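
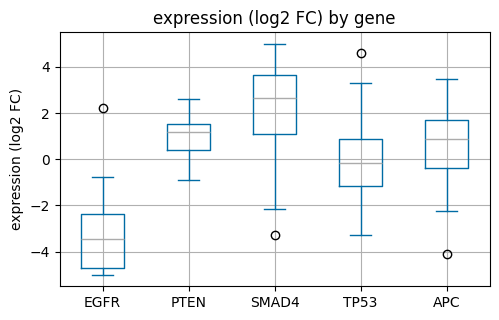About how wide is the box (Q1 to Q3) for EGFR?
Q3 ≈ -2.5, Q1 ≈ -4.5; IQR ≈ 2.0.

≈ 2.0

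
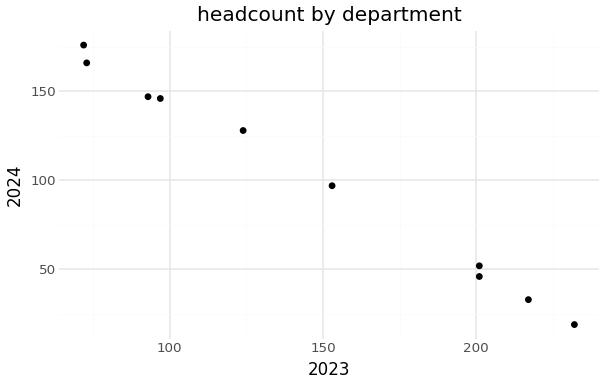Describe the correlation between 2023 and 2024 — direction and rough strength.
negative, strong

Points are negatively correlated; strong (|r| ≈ 1.0).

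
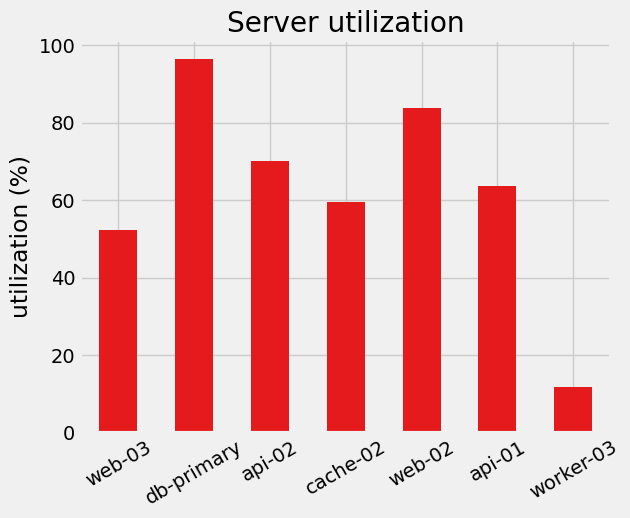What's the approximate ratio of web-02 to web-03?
≈ 1.6×

web-02 ≈ 80, web-03 ≈ 50; 80/50 ≈ 1.6.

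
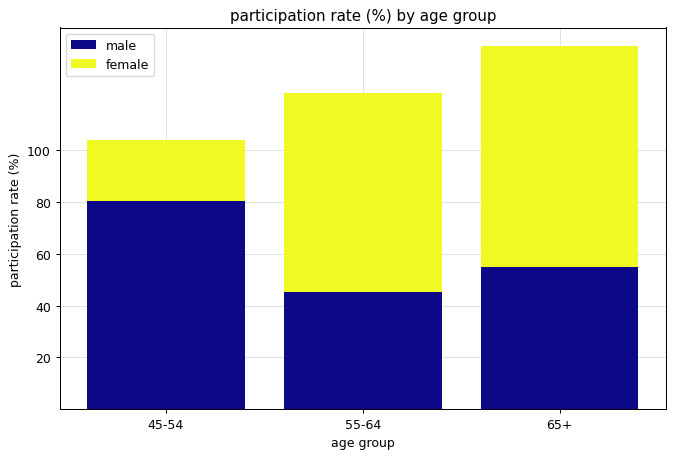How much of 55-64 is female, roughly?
female top ≈ 120, bottom ≈ 40; segment ≈ 80.

≈ 80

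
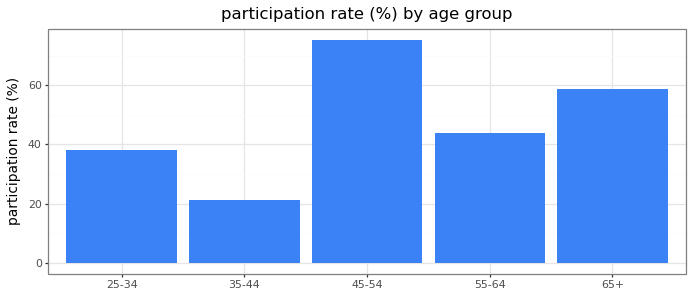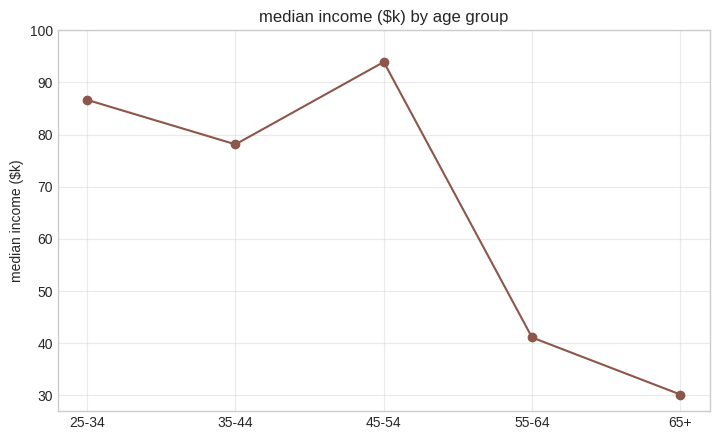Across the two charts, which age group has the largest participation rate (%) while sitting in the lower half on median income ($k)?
65+

Chart 2 median median income ($k) ≈ 80; below-median age groups: 55-64, 65+. Among those, 65+ has the highest participation rate (%) (≈ 60).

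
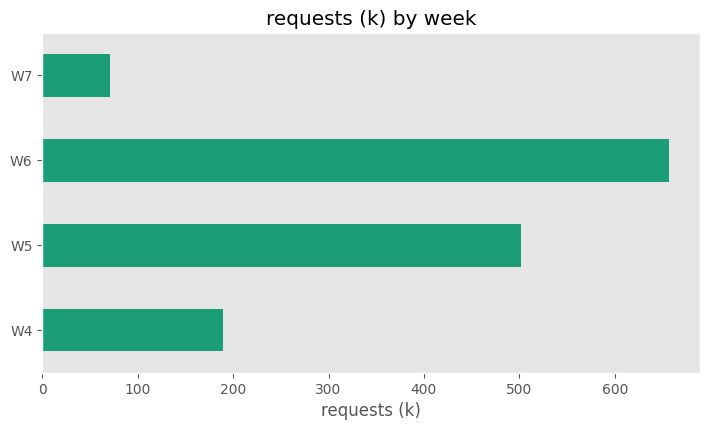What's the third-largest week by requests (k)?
W4

Top 4: W6 ≈ 700, W5 ≈ 500, W4 ≈ 200, W7 ≈ 100.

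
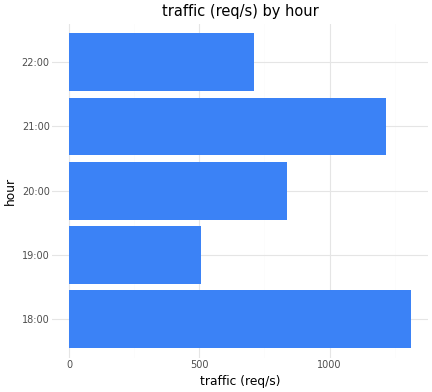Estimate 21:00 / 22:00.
≈ 1.5×

21:00 ≈ 1200, 22:00 ≈ 800; 1200/800 ≈ 1.5.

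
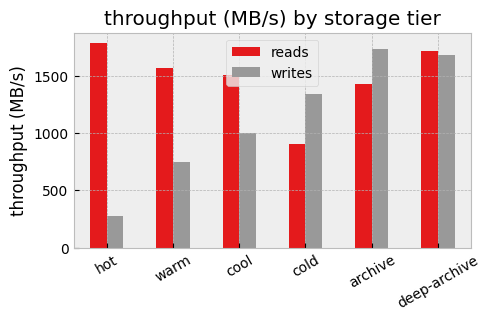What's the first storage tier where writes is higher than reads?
cold

cool: writes ≈ 1000 vs reads ≈ 1600 (not yet); cold: writes ≈ 1400 vs reads ≈ 1000 (first crossover).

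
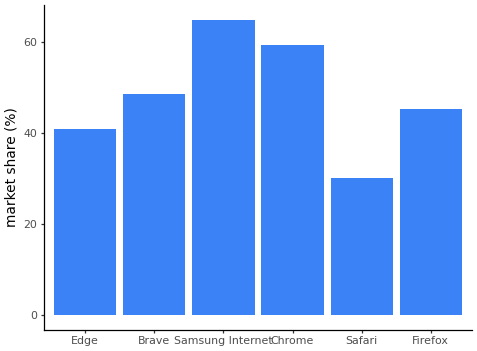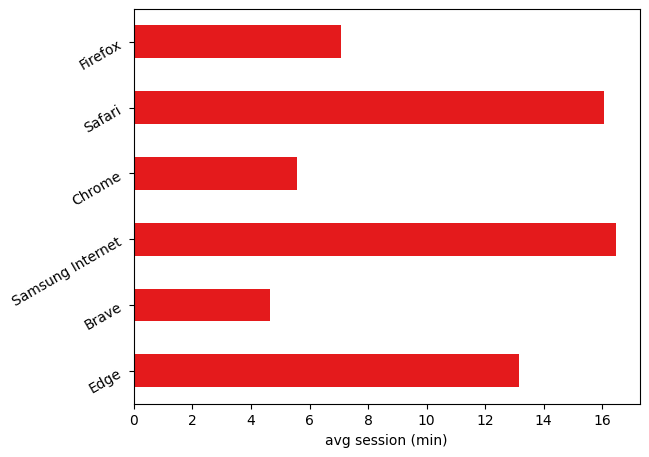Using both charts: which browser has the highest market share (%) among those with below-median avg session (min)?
Chrome

Chart 2 median avg session (min) ≈ 10; below-median browsers: Brave, Chrome, Firefox. Among those, Chrome has the highest market share (%) (≈ 60).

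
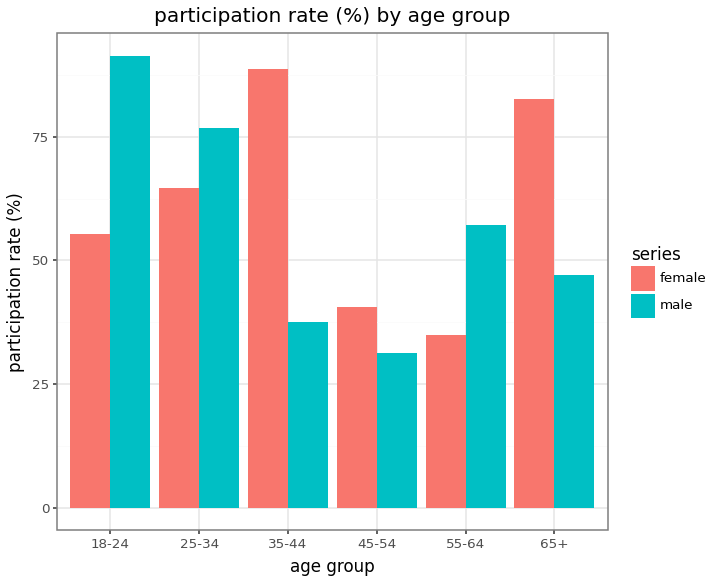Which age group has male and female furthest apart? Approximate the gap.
35-44, ≈ 50 %

35-44: male ≈ 40, female ≈ 90 → gap ≈ 50. Next-largest (18-24) is only ≈ 30.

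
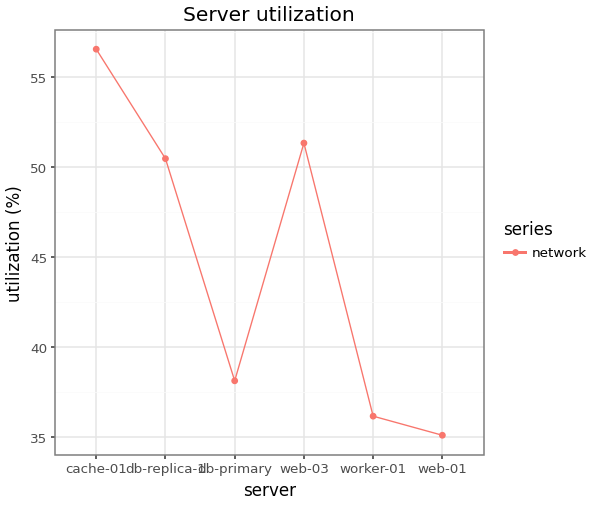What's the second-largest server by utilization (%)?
web-03

Top 3: cache-01 ≈ 56, web-03 ≈ 52, db-replica-1 ≈ 50.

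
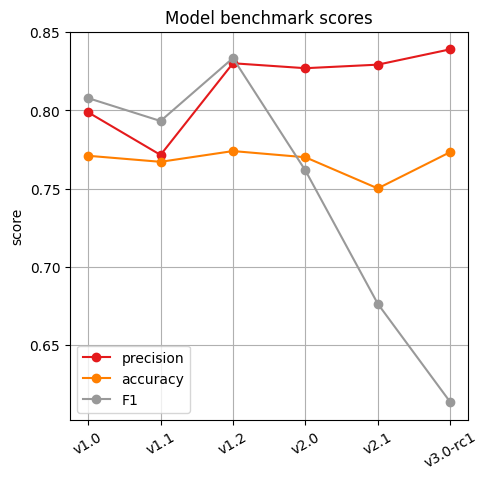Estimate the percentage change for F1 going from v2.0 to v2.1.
v2.0 ≈ 0.76, v2.1 ≈ 0.68; (0.68 − 0.76) / 0.76 ≈ -10.5%.

≈ -10.5%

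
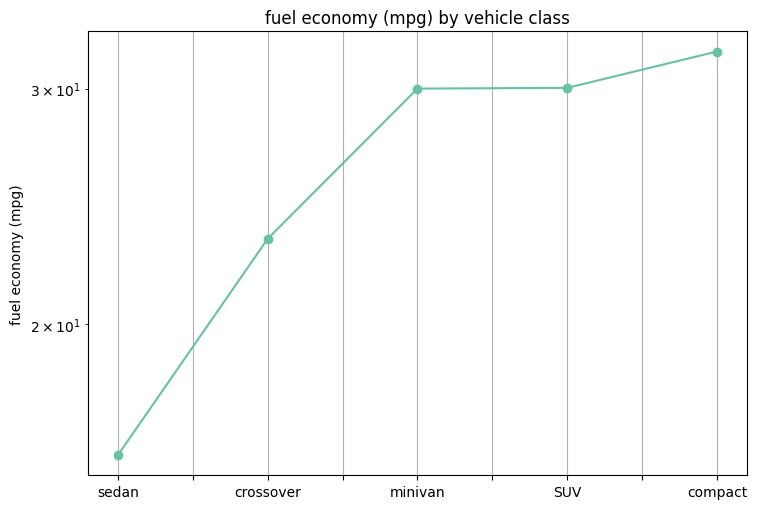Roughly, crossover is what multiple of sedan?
≈ 1.5×

crossover ≈ 24, sedan ≈ 16; 24/16 ≈ 1.5.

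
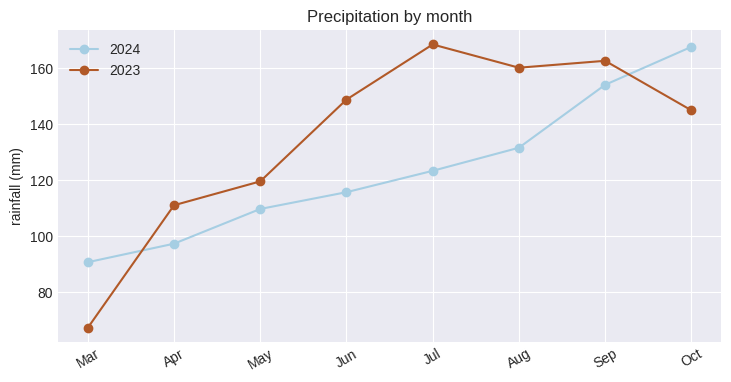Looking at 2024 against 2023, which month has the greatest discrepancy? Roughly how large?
Jul, ≈ 50 mm

Jul: 2024 ≈ 120, 2023 ≈ 170 → gap ≈ 50. Next-largest (Jun) is only ≈ 30.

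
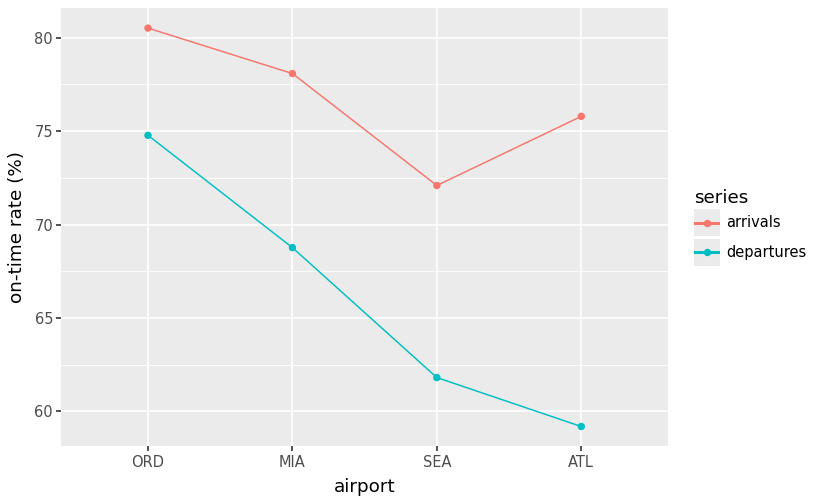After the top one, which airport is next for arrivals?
Top 3 for arrivals: ORD ≈ 80, MIA ≈ 78, ATL ≈ 76.

MIA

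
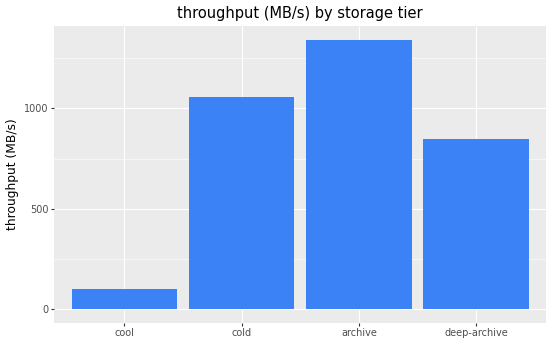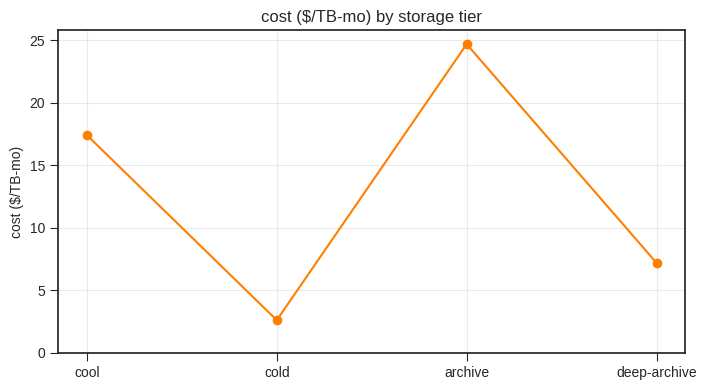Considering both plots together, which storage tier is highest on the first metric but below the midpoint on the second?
Chart 2 median cost ($/TB-mo) ≈ 10; below-median storage tiers: cold, deep-archive. Among those, cold has the highest throughput (MB/s) (≈ 1000).

cold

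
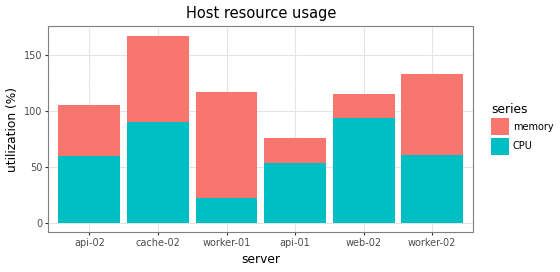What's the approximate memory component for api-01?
memory top ≈ 80, bottom ≈ 60; segment ≈ 20.

≈ 20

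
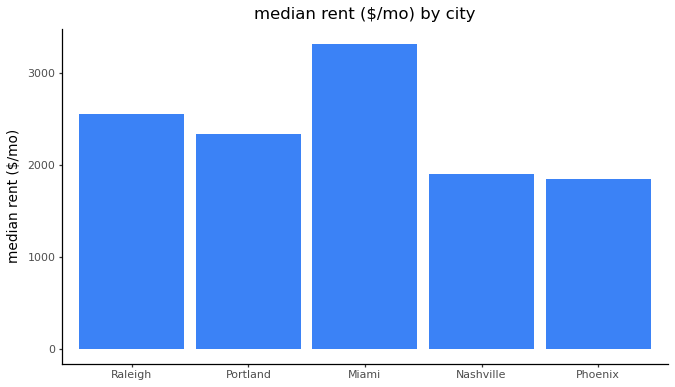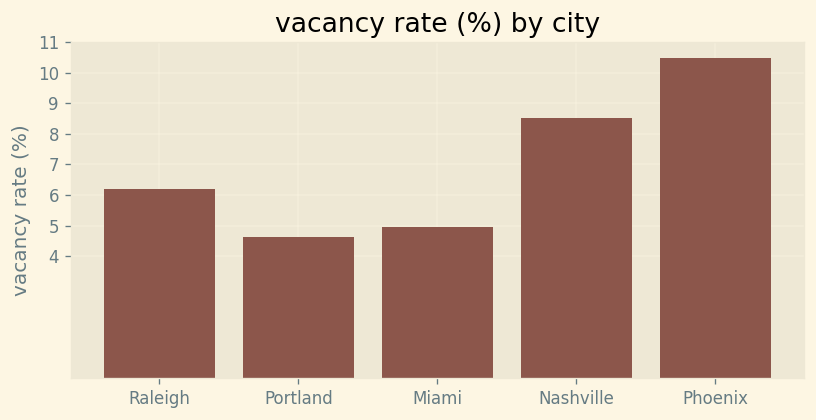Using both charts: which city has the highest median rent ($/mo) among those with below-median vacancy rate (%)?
Miami

Chart 2 median vacancy rate (%) ≈ 6; below-median cities: Portland, Miami. Among those, Miami has the highest median rent ($/mo) (≈ 3500).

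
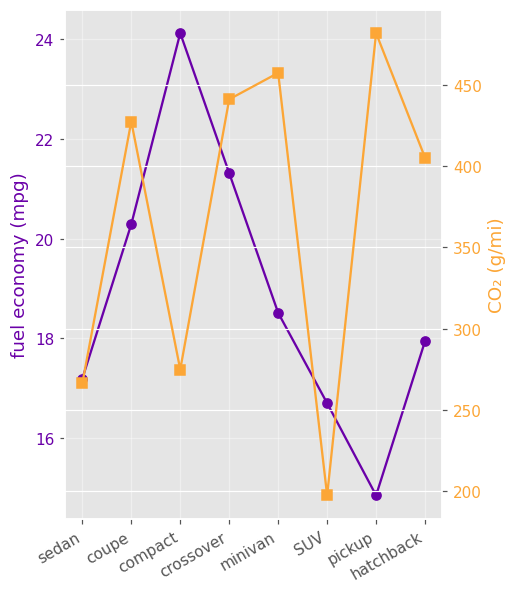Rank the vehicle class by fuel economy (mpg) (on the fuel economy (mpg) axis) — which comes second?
crossover

Top 3 (on the fuel economy (mpg) axis): compact ≈ 24, crossover ≈ 21, coupe ≈ 20.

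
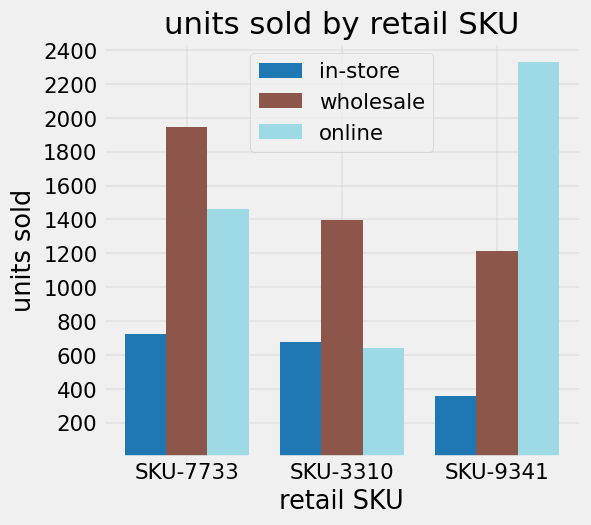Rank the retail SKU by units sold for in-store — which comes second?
Top 3 for in-store: SKU-7733 ≈ 800, SKU-3310 ≈ 600, SKU-9341 ≈ 400.

SKU-3310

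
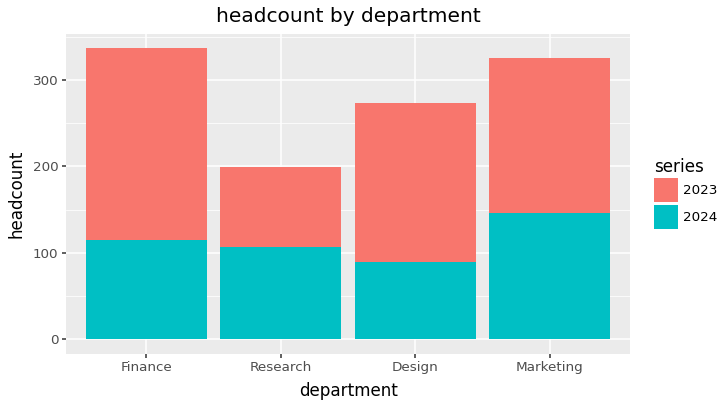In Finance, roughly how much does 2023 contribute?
≈ 250

2023 top ≈ 350, bottom ≈ 100; segment ≈ 250.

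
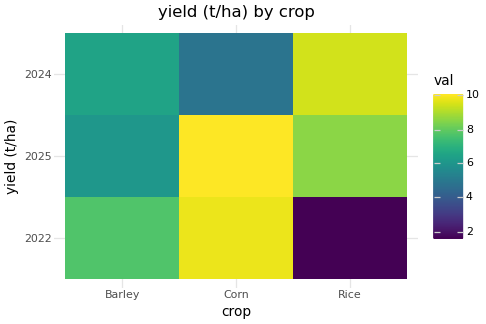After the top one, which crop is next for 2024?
Top 3 for 2024: Rice ≈ 9, Barley ≈ 6, Corn ≈ 5.

Barley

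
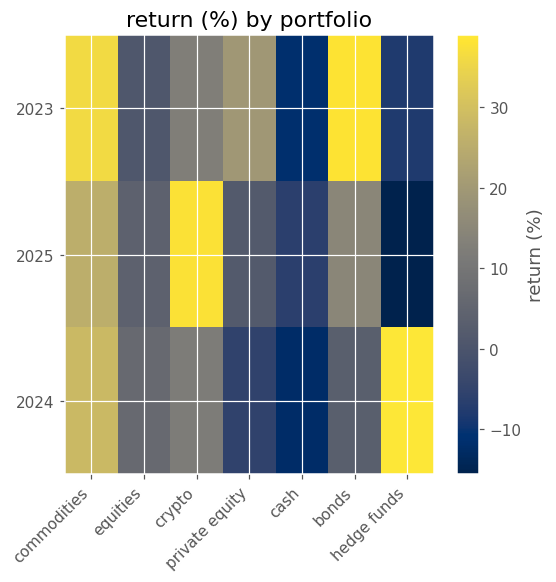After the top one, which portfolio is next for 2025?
commodities

Top 3 for 2025: crypto ≈ 40, commodities ≈ 25, bonds ≈ 15.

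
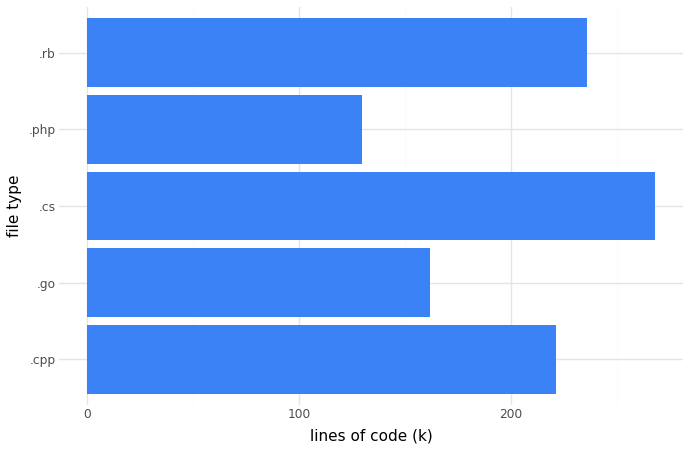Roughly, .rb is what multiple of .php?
.rb ≈ 225, .php ≈ 125; 225/125 ≈ 1.8.

≈ 1.8×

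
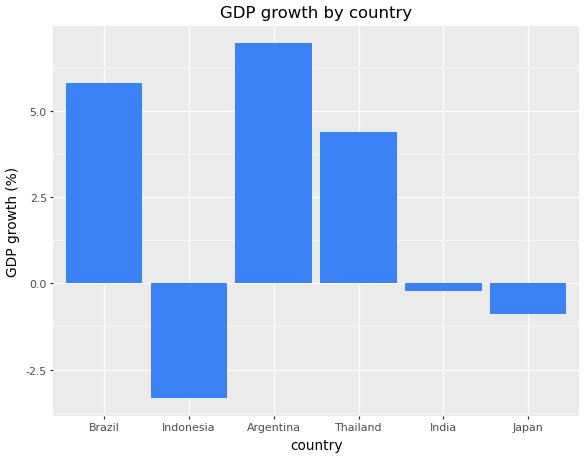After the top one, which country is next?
Brazil

Top 3: Argentina ≈ 7, Brazil ≈ 6, Thailand ≈ 4.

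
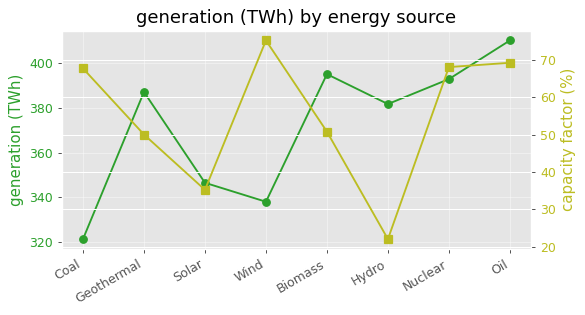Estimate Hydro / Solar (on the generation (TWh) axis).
Hydro ≈ 380, Solar ≈ 350; 380/350 ≈ 1.09.

≈ 1.09×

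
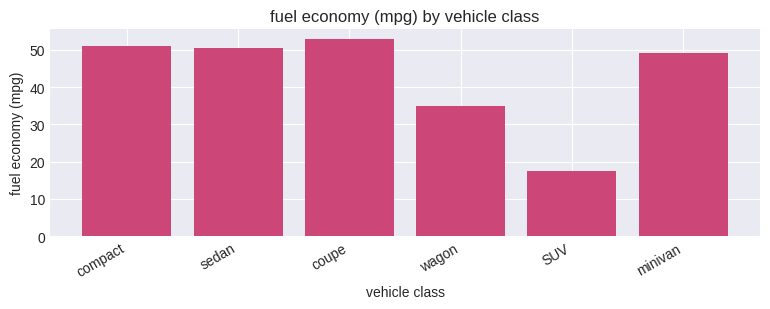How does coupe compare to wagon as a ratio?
≈ 1.57×

coupe ≈ 55, wagon ≈ 35; 55/35 ≈ 1.57.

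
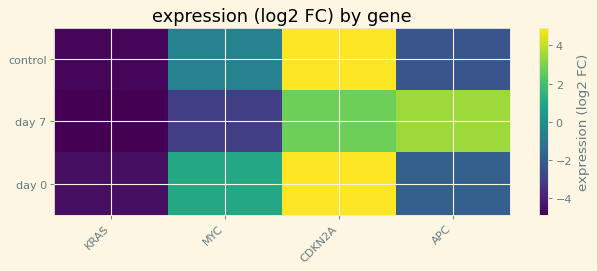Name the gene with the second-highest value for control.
MYC

Top 3 for control: CDKN2A ≈ 5, MYC ≈ -1, APC ≈ -2.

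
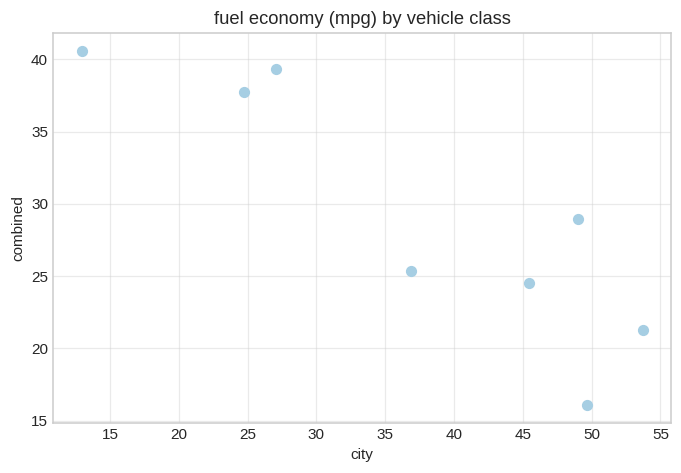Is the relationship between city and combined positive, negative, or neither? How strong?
negative, strong

Points are negatively correlated; strong (|r| ≈ 0.9).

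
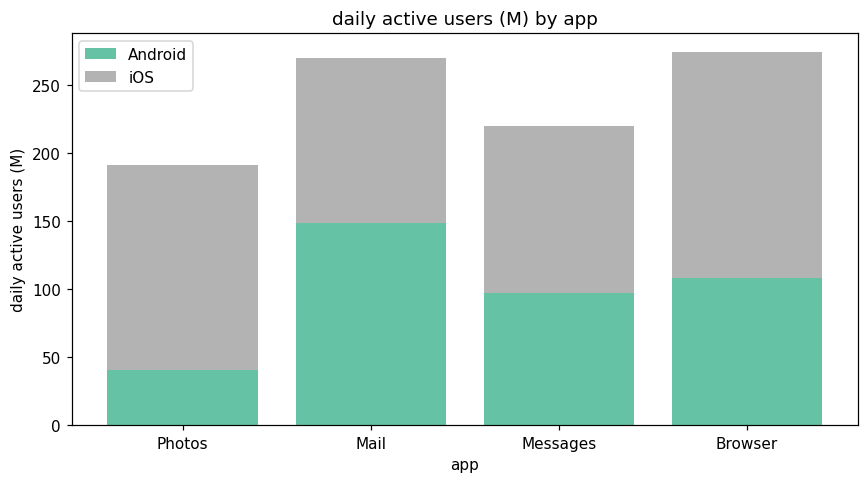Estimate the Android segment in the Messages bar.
Android top ≈ 100, bottom ≈ 0; segment ≈ 100.

≈ 100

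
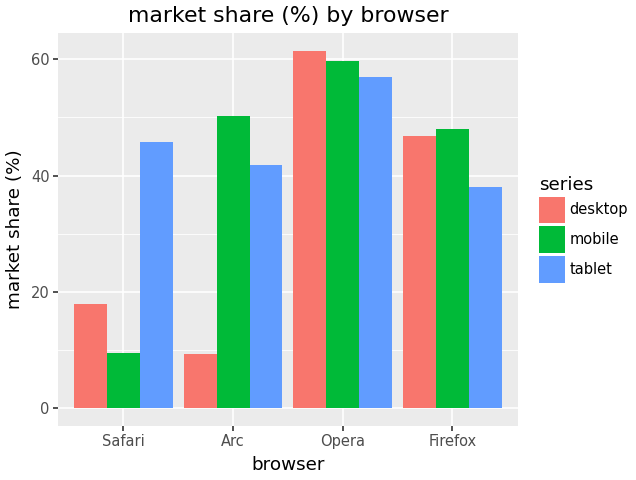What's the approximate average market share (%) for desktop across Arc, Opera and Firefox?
(10 + 60 + 50) / 3 ≈ 40.

≈ 40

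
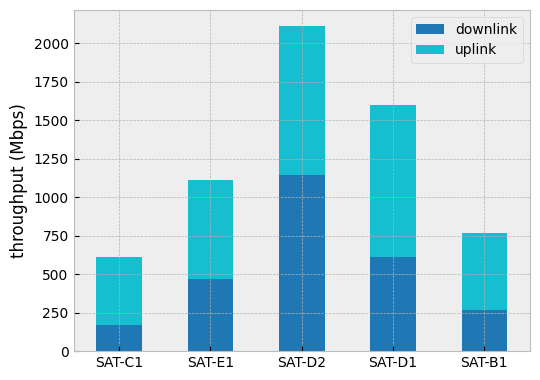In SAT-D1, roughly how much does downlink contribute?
downlink top ≈ 600, bottom ≈ 0; segment ≈ 600.

≈ 600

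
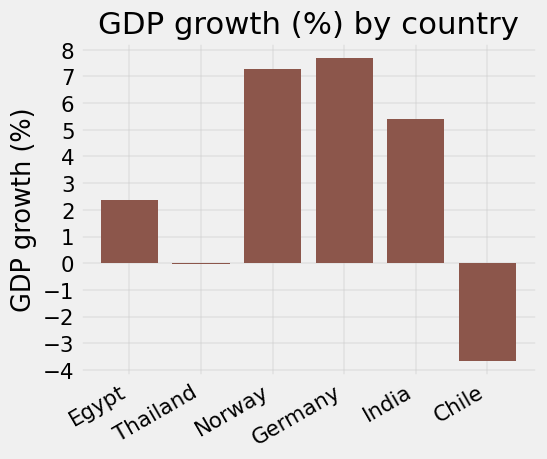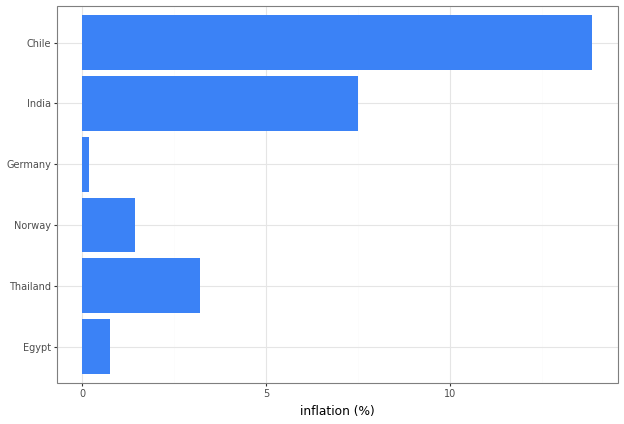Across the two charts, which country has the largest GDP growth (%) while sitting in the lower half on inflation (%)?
Germany

Chart 2 median inflation (%) ≈ 2; below-median countries: Egypt, Norway, Germany. Among those, Germany has the highest GDP growth (%) (≈ 8).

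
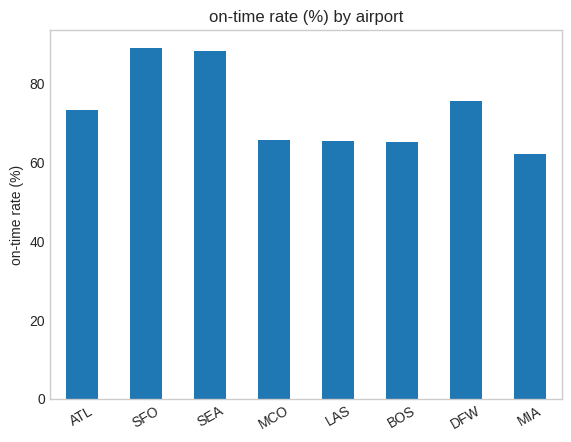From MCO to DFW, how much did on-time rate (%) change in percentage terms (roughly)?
≈ +14.3%

MCO ≈ 70, DFW ≈ 80; (80 − 70) / 70 ≈ +14.3%.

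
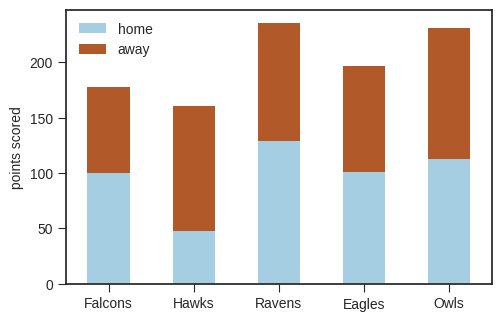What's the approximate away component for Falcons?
away top ≈ 180, bottom ≈ 100; segment ≈ 80.

≈ 80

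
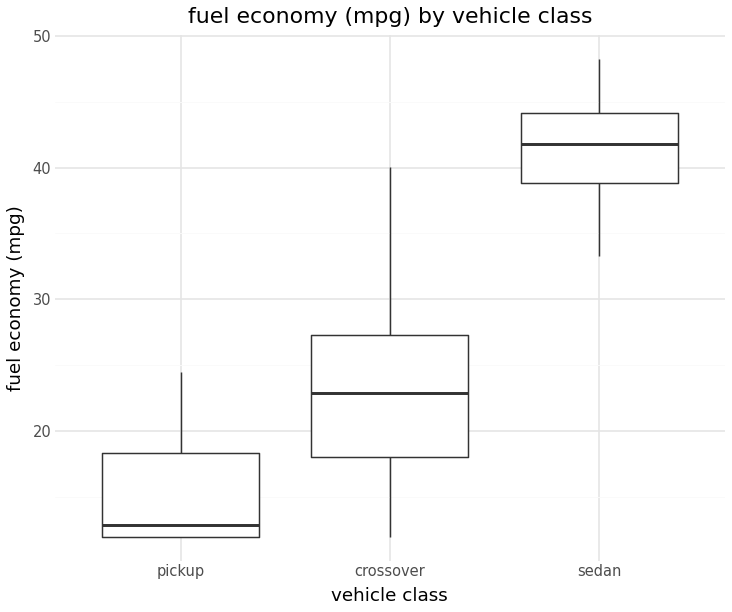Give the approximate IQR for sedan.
Q3 ≈ 45, Q1 ≈ 40; IQR ≈ 5.

≈ 5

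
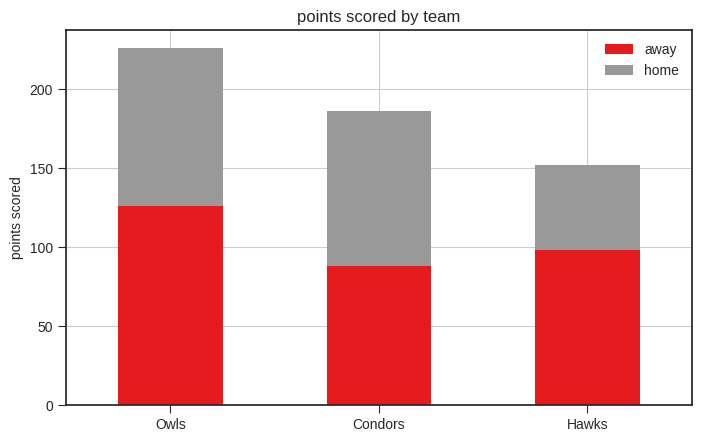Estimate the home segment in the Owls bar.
≈ 100

home top ≈ 220, bottom ≈ 120; segment ≈ 100.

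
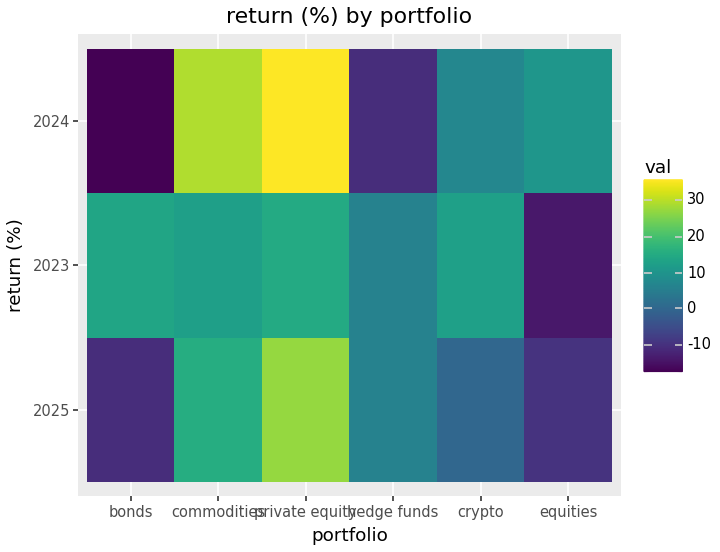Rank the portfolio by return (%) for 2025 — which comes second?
Top 3 for 2025: private equity ≈ 25, commodities ≈ 15, hedge funds ≈ 5.

commodities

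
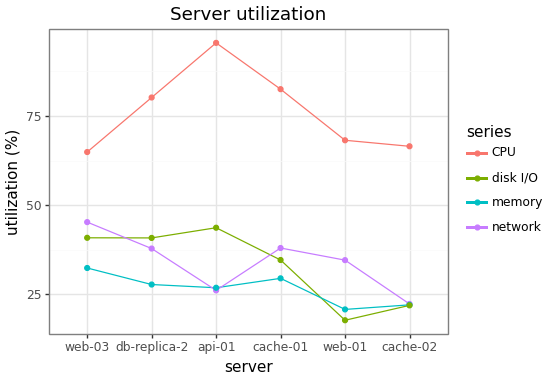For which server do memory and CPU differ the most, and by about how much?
api-01: memory ≈ 30, CPU ≈ 100 → gap ≈ 70. Next-largest (cache-01) is only ≈ 50.

api-01, ≈ 70 %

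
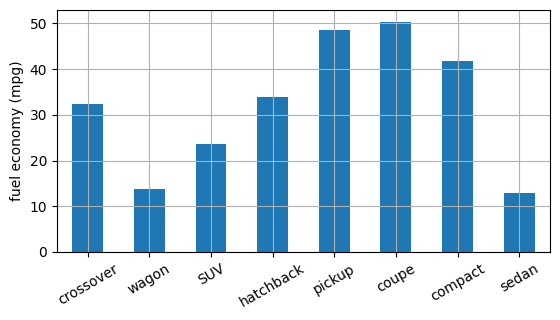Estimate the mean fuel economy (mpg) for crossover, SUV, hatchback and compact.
(30 + 25 + 35 + 40) / 4 ≈ 32.

≈ 32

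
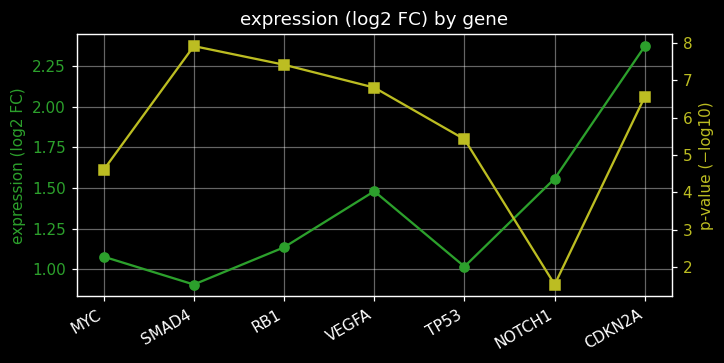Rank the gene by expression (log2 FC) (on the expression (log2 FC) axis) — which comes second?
Top 3 (on the expression (log2 FC) axis): CDKN2A ≈ 2.4, NOTCH1 ≈ 1.6, VEGFA ≈ 1.4.

NOTCH1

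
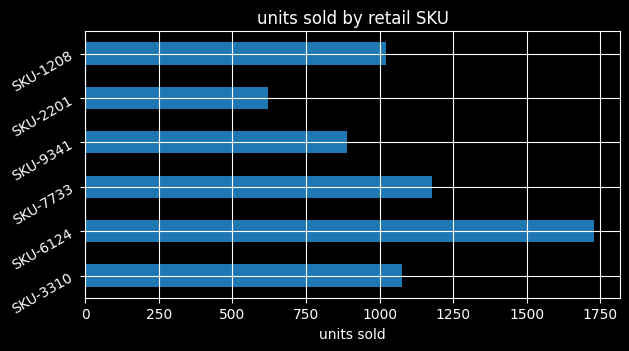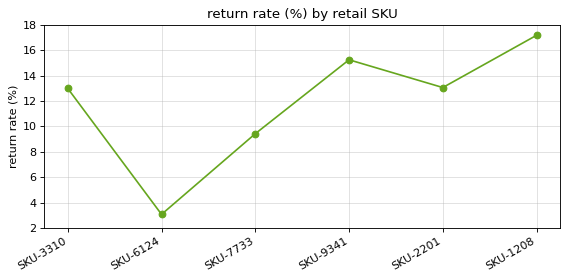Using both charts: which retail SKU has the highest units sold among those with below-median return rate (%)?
SKU-6124

Chart 2 median return rate (%) ≈ 14; below-median retail SKUs: SKU-3310, SKU-6124, SKU-7733. Among those, SKU-6124 has the highest units sold (≈ 1800).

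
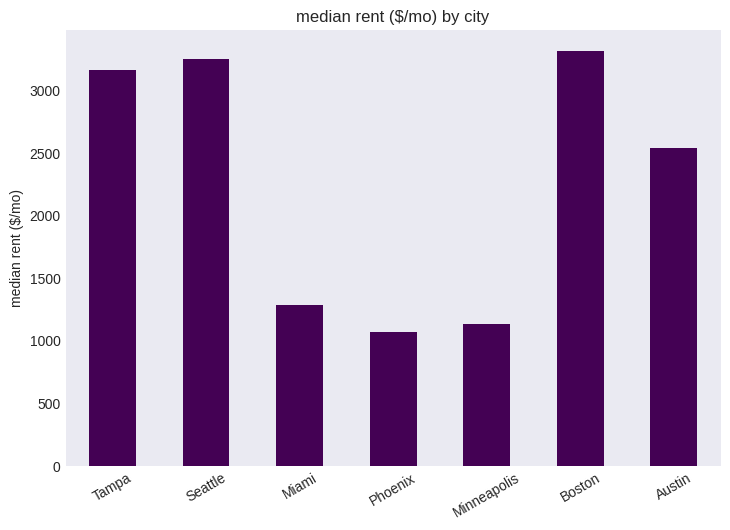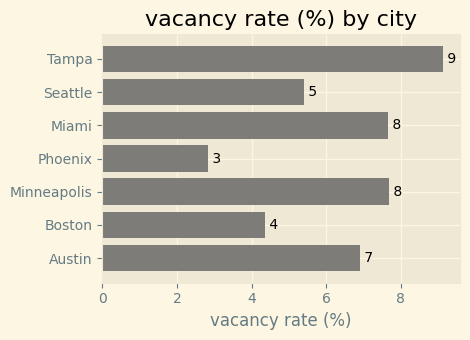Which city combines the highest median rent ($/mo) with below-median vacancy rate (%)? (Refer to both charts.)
Boston

Chart 2 median vacancy rate (%) ≈ 7; below-median cities: Seattle, Phoenix, Boston. Among those, Boston has the highest median rent ($/mo) (≈ 3500).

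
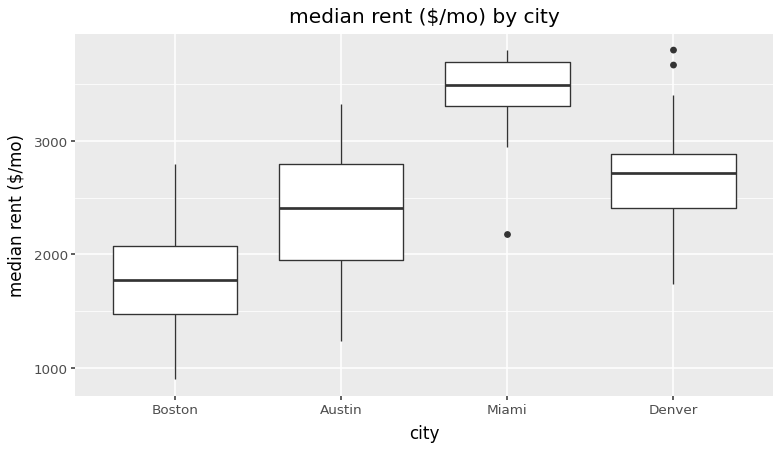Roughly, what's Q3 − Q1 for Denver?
Q3 ≈ 2800, Q1 ≈ 2400; IQR ≈ 400.

≈ 400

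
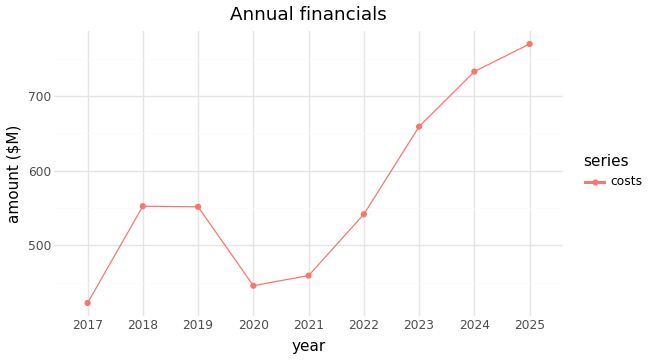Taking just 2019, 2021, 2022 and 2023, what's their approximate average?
(550 + 450 + 550 + 650) / 4 ≈ 550.

≈ 550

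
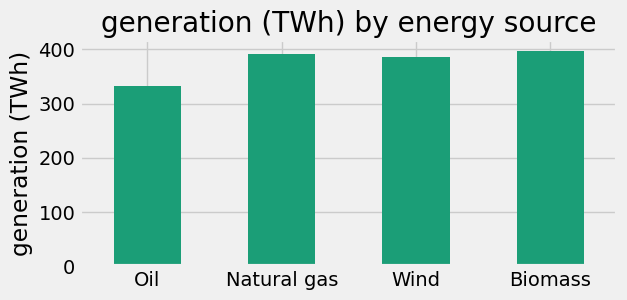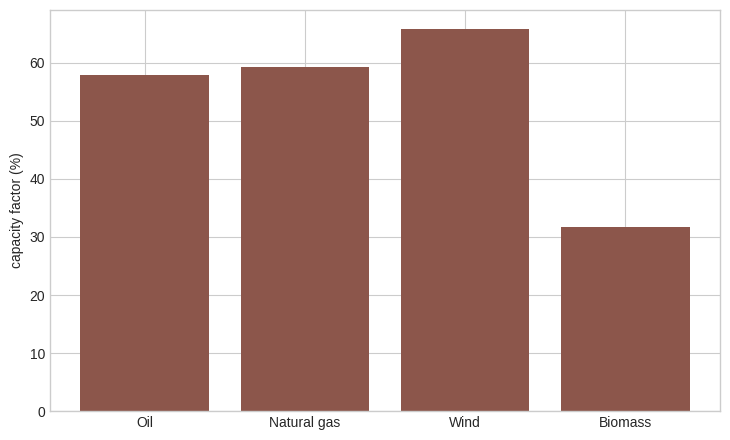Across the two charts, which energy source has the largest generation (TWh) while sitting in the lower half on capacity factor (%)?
Biomass

Chart 2 median capacity factor (%) ≈ 60; below-median energy sources: Oil, Biomass. Among those, Biomass has the highest generation (TWh) (≈ 400).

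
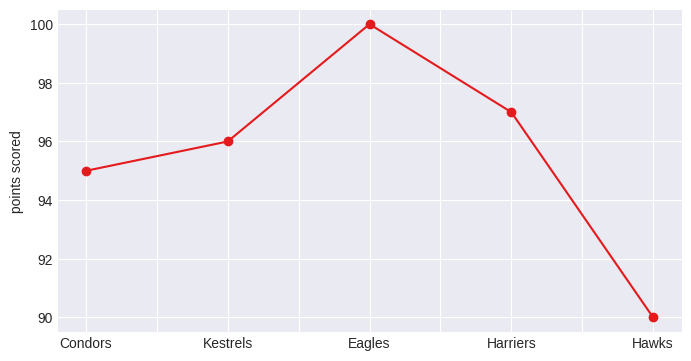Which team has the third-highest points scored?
Top 4: Eagles ≈ 100, Harriers ≈ 97, Kestrels ≈ 96, Condors ≈ 95.

Kestrels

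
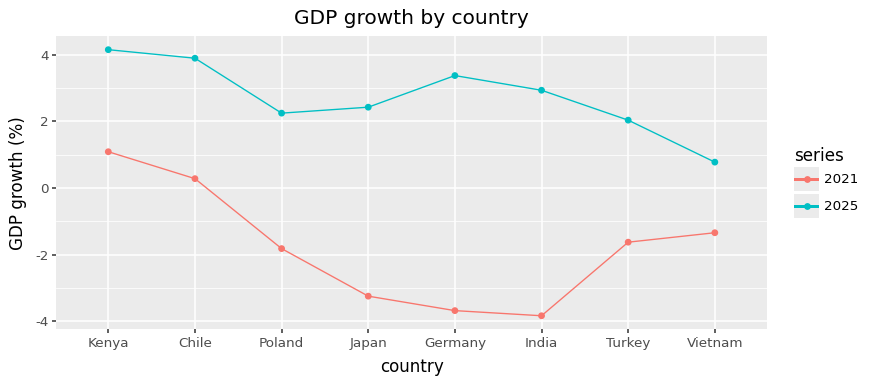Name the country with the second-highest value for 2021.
Top 3 for 2021: Kenya ≈ 1, Chile ≈ 0, Vietnam ≈ -1.

Chile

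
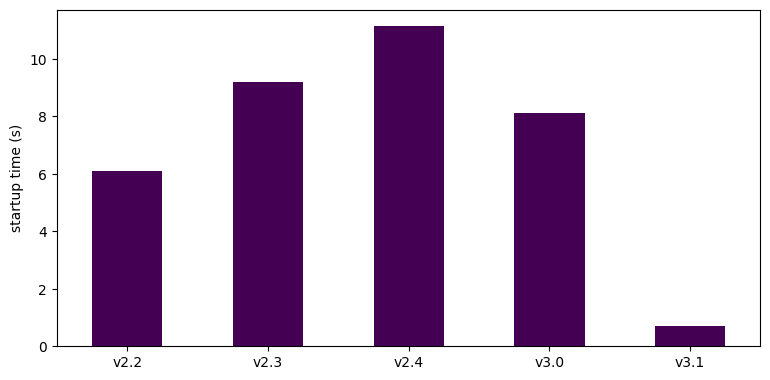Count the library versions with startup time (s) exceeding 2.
Above 2: v2.2, v2.3, v2.4, v3.0.

4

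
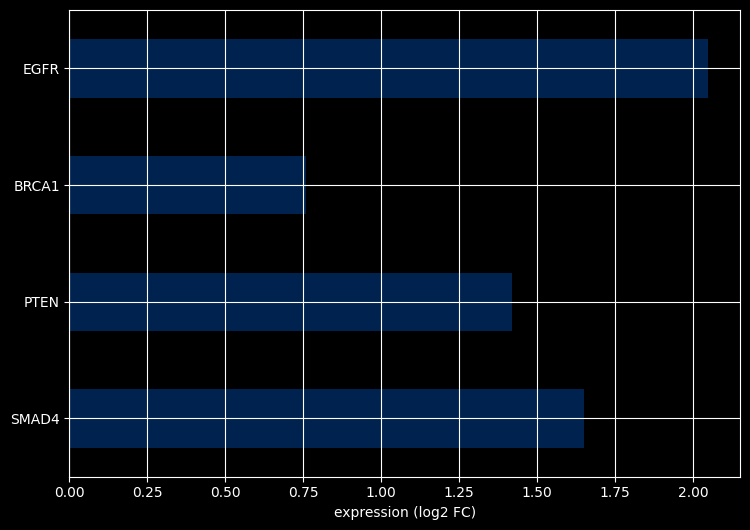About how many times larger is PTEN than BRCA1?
PTEN ≈ 1.4, BRCA1 ≈ 0.8; 1.4/0.8 ≈ 1.75.

≈ 1.75×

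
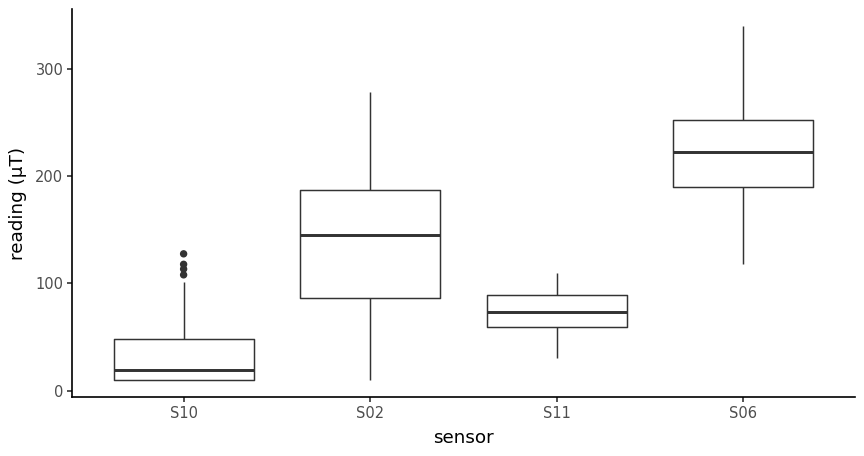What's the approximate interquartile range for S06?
Q3 ≈ 260, Q1 ≈ 200; IQR ≈ 60.

≈ 60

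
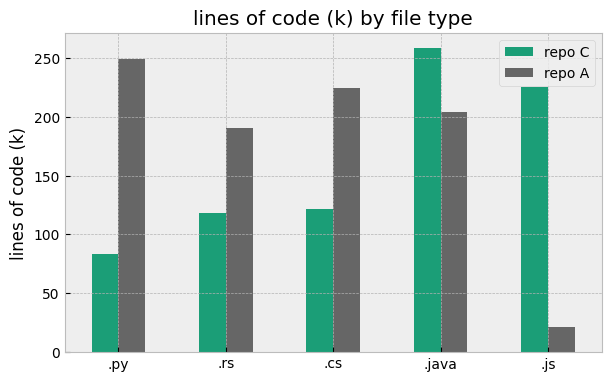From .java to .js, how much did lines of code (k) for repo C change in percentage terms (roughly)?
.java ≈ 250, .js ≈ 225; (225 − 250) / 250 ≈ -10%.

≈ -10%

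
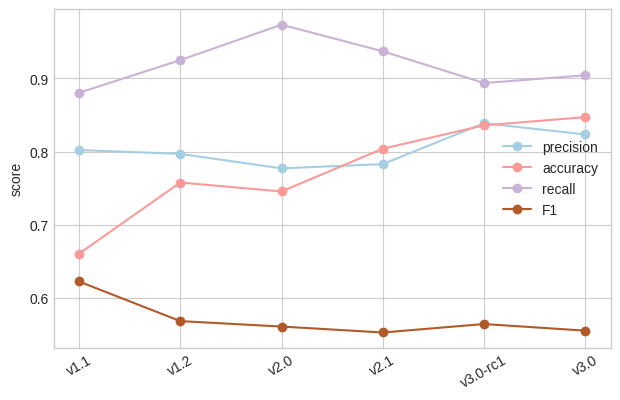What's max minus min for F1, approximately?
Max v1.1 ≈ 0.60, min v2.1 ≈ 0.55; range ≈ 0.05.

≈ 0.05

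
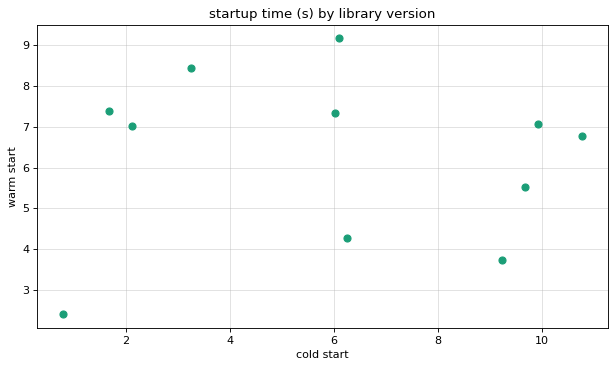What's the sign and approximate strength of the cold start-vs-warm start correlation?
no clear correlation

Points are roughly uncorrelated; weak (|r| ≈ 0.0).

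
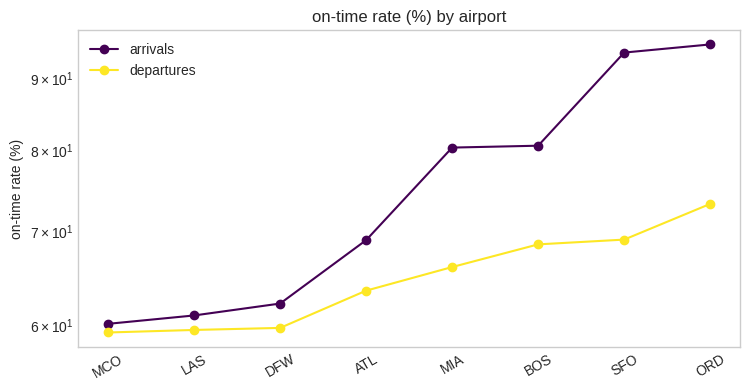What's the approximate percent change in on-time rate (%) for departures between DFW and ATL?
DFW ≈ 60, ATL ≈ 65; (65 − 60) / 60 ≈ +8.3%.

≈ +8.3%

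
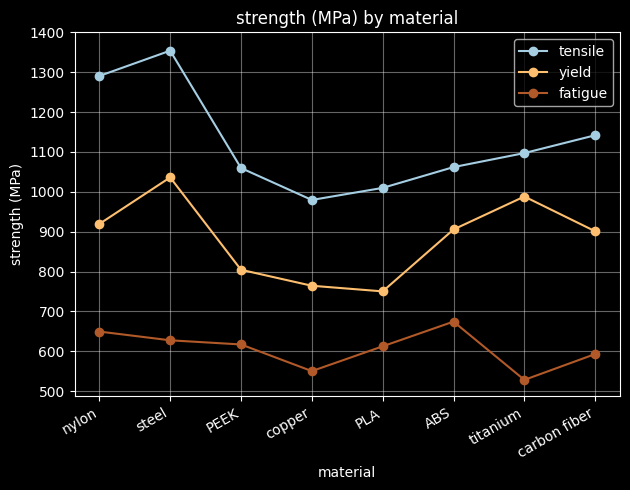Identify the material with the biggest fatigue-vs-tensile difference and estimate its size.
steel: fatigue ≈ 600, tensile ≈ 1400 → gap ≈ 800. Next-largest (nylon) is only ≈ 700.

steel, ≈ 800 MPa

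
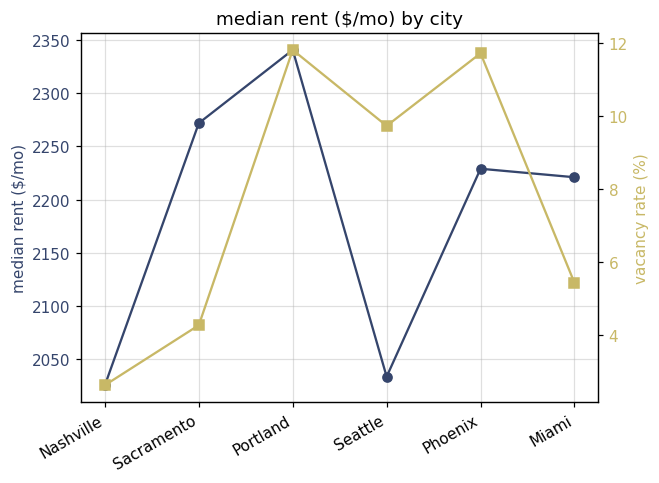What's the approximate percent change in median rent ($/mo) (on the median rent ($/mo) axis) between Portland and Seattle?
≈ -12.8%

Portland ≈ 2350, Seattle ≈ 2050; (2050 − 2350) / 2350 ≈ -12.8%.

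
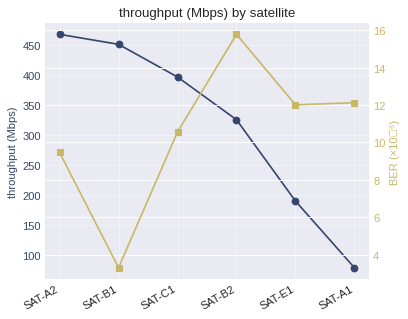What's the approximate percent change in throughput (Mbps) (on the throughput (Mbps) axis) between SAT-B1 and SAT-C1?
SAT-B1 ≈ 450, SAT-C1 ≈ 400; (400 − 450) / 450 ≈ -11.1%.

≈ -11.1%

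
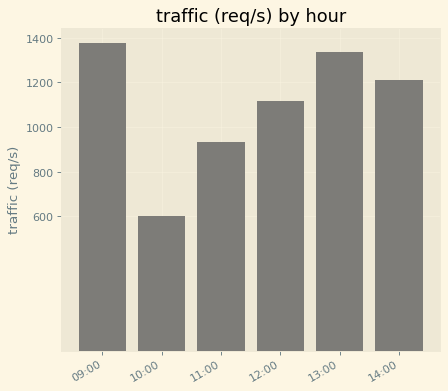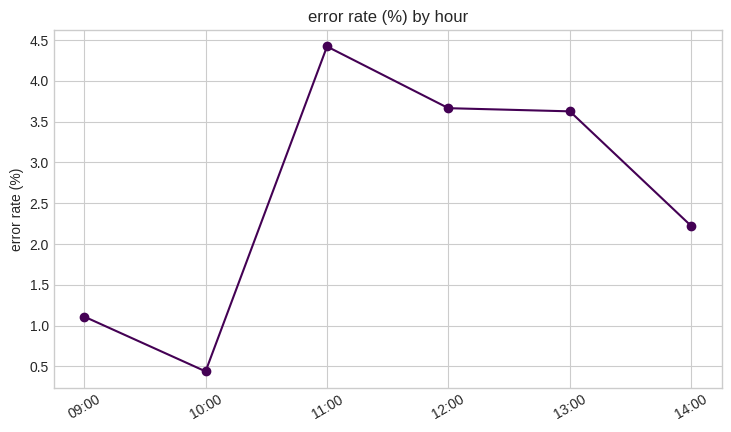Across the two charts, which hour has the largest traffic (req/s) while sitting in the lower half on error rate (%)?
Chart 2 median error rate (%) ≈ 3; below-median hours: 09:00, 10:00, 14:00. Among those, 09:00 has the highest traffic (req/s) (≈ 1400).

09:00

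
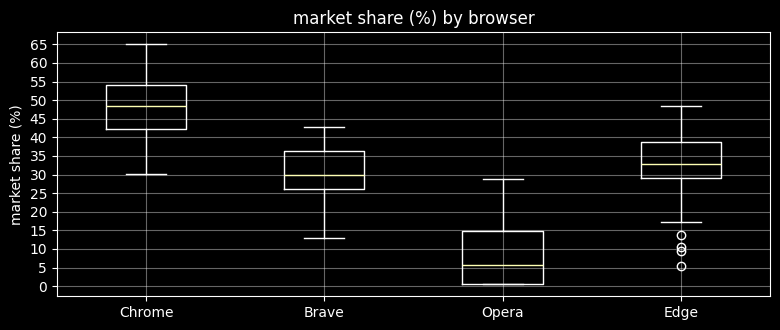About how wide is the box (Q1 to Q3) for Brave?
Q3 ≈ 35, Q1 ≈ 25; IQR ≈ 10.

≈ 10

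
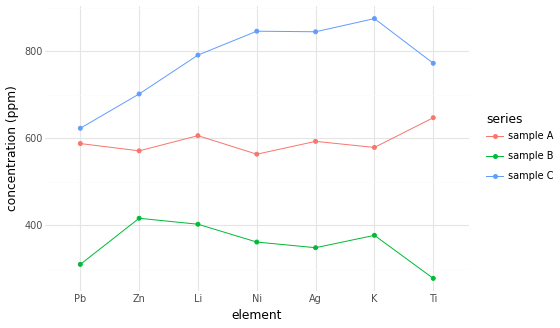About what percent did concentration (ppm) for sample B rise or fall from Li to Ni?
Li ≈ 400, Ni ≈ 350; (350 − 400) / 400 ≈ -12.5%.

≈ -12.5%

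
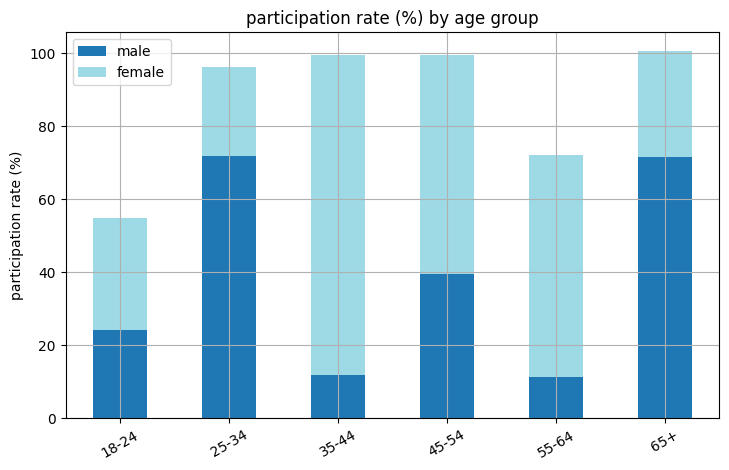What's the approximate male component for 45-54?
≈ 40

male top ≈ 40, bottom ≈ 0; segment ≈ 40.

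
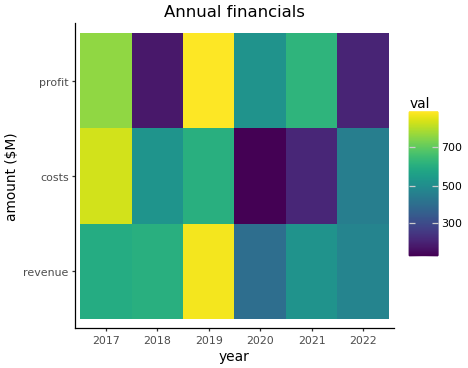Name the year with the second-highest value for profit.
2017

Top 3 for profit: 2019 ≈ 900, 2017 ≈ 800, 2021 ≈ 600.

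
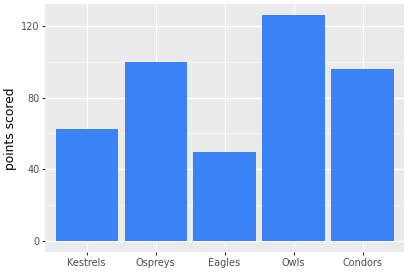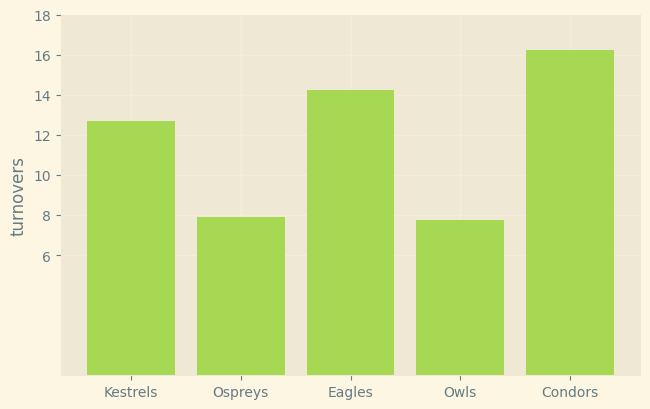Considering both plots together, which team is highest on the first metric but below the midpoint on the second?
Chart 2 median turnovers ≈ 12; below-median teams: Ospreys, Owls. Among those, Owls has the highest points scored (≈ 120).

Owls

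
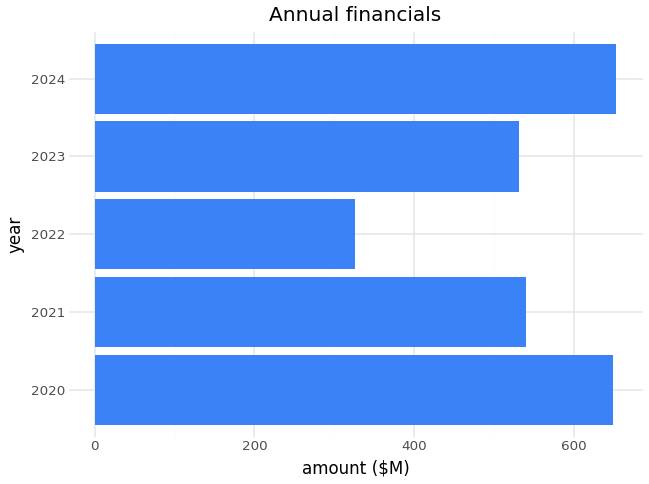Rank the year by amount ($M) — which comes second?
2020

Top 3: 2024 ≈ 700, 2020 ≈ 600, 2021 ≈ 500.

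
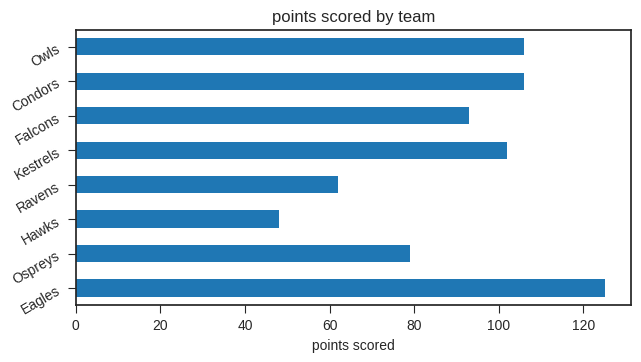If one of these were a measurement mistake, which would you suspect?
Hawks

Hawks ≈ 40; the rest sit between ≈ 60 and ≈ 120.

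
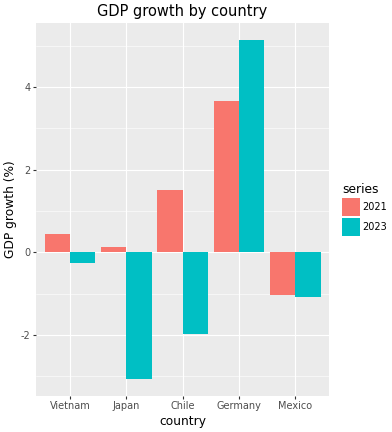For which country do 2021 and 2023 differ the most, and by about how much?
Chile, ≈ 4 %

Chile: 2021 ≈ 2, 2023 ≈ -2 → gap ≈ 4. Next-largest (Japan) is only ≈ 3.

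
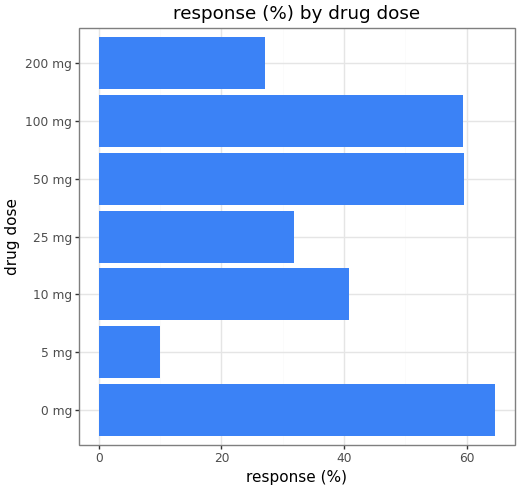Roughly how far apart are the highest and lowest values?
Max 0 mg ≈ 60, min 5 mg ≈ 10; range ≈ 50.

≈ 50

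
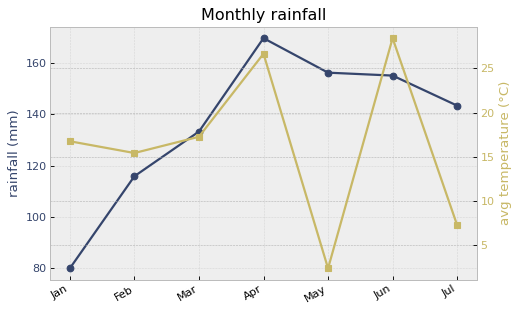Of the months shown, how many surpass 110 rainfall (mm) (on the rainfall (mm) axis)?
6

Above 110: Feb, Mar, Apr, May, Jun, Jul.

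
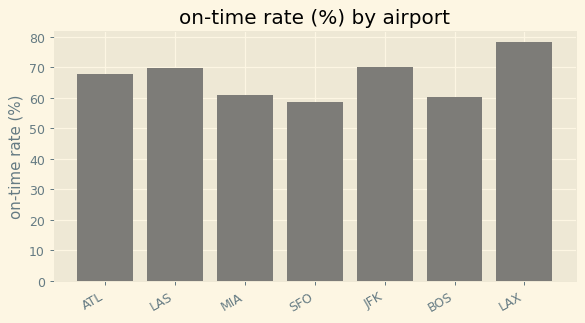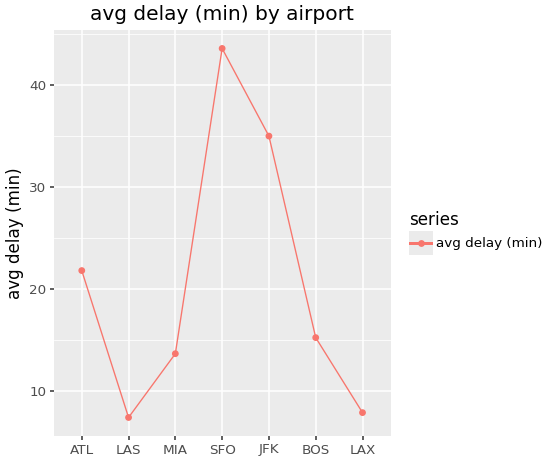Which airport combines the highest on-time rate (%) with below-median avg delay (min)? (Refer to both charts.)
LAX

Chart 2 median avg delay (min) ≈ 15; below-median airports: LAS, MIA, LAX. Among those, LAX has the highest on-time rate (%) (≈ 80).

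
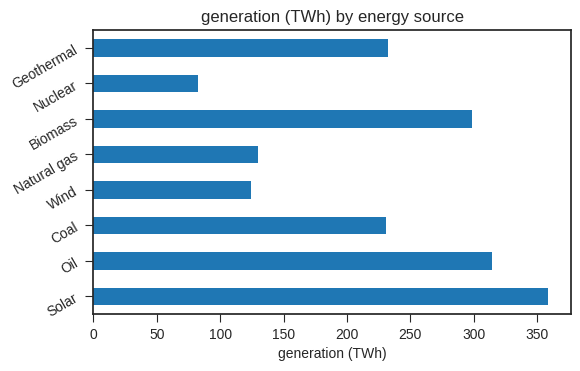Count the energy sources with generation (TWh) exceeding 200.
Above 200: Solar, Oil, Coal, Biomass, Geothermal.

5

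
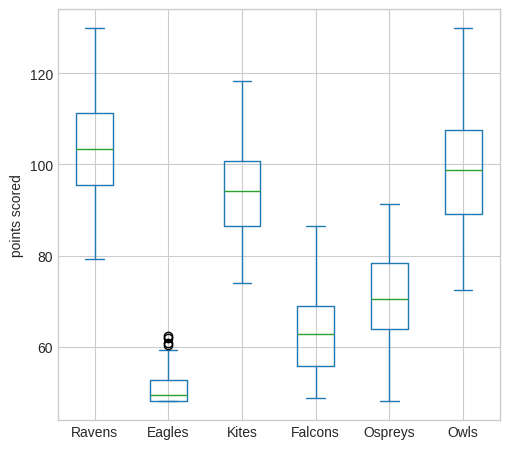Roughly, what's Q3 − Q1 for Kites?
Q3 ≈ 100, Q1 ≈ 85; IQR ≈ 15.

≈ 15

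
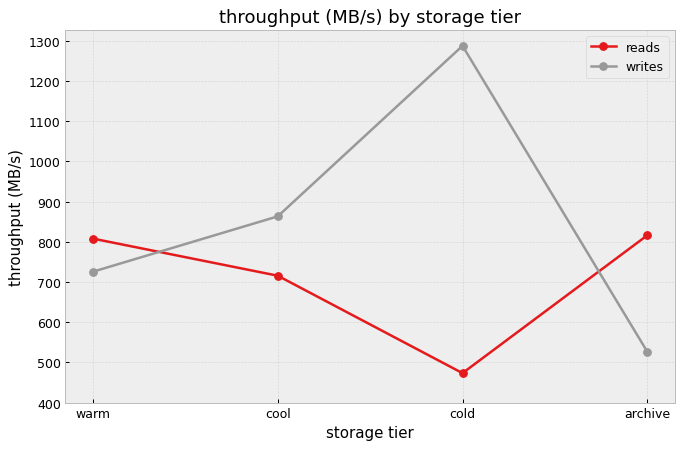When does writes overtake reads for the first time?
cool

warm: writes ≈ 700 vs reads ≈ 800 (not yet); cool: writes ≈ 900 vs reads ≈ 700 (first crossover).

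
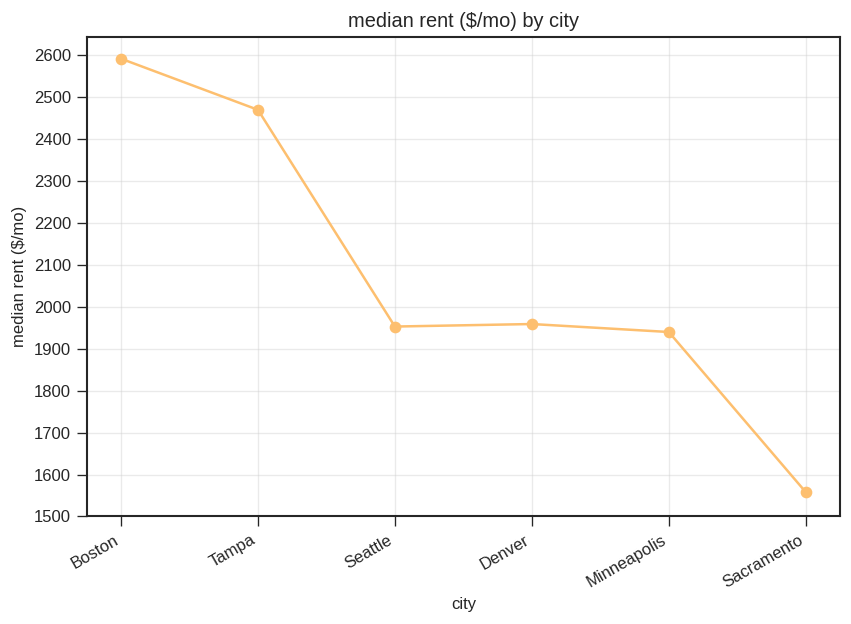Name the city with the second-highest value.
Tampa

Top 3: Boston ≈ 2600, Tampa ≈ 2500, Denver ≈ 2000.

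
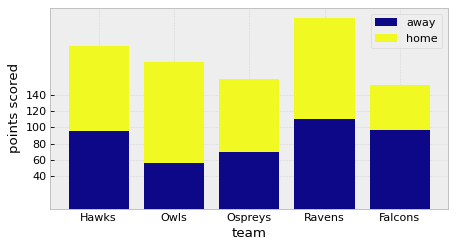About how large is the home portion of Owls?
home top ≈ 180, bottom ≈ 60; segment ≈ 120.

≈ 120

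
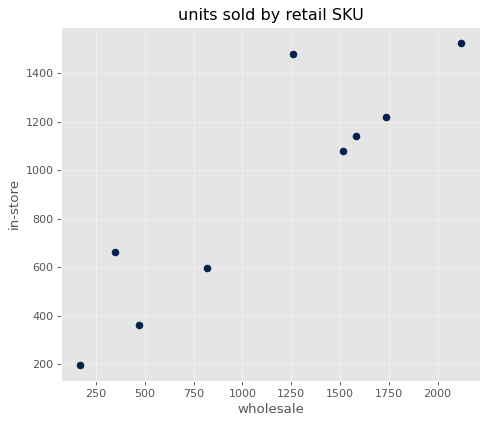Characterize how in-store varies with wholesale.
positive, strong

Points are positively correlated; strong (|r| ≈ 0.9).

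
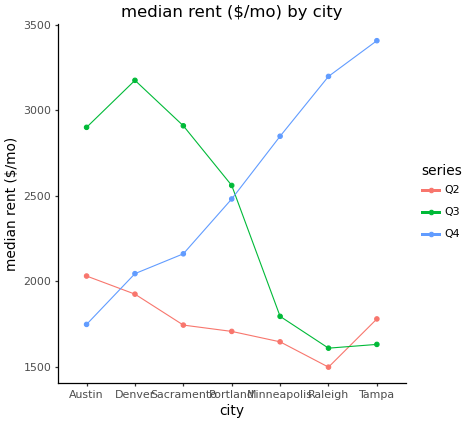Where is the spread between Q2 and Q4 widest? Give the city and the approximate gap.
Raleigh, ≈ 1800 $/mo

Raleigh: Q2 ≈ 1400, Q4 ≈ 3200 → gap ≈ 1800. Next-largest (Tampa) is only ≈ 1600.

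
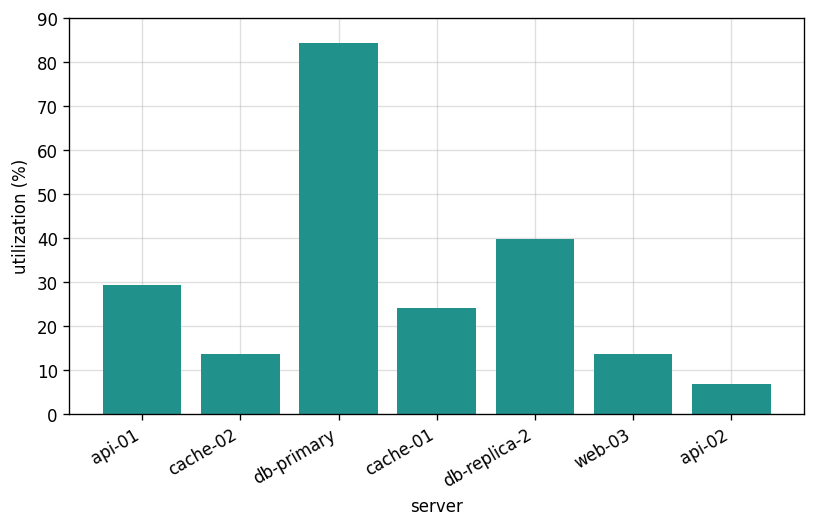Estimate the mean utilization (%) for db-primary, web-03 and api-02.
≈ 33

(80 + 10 + 10) / 3 ≈ 33.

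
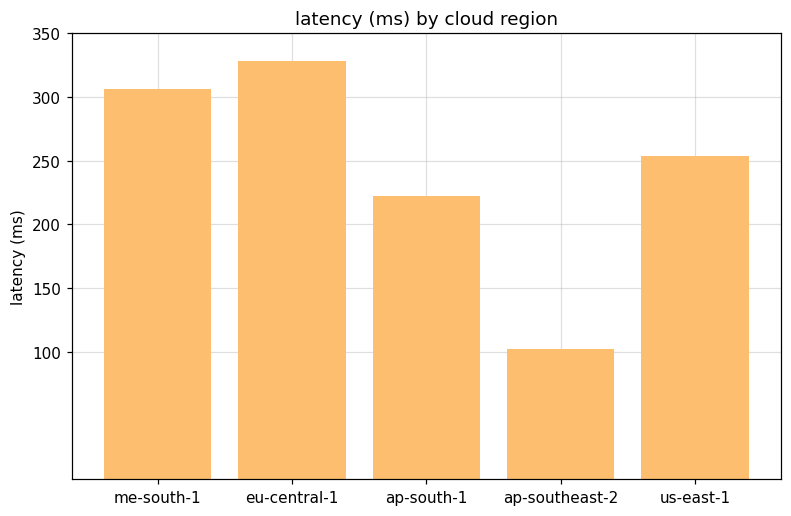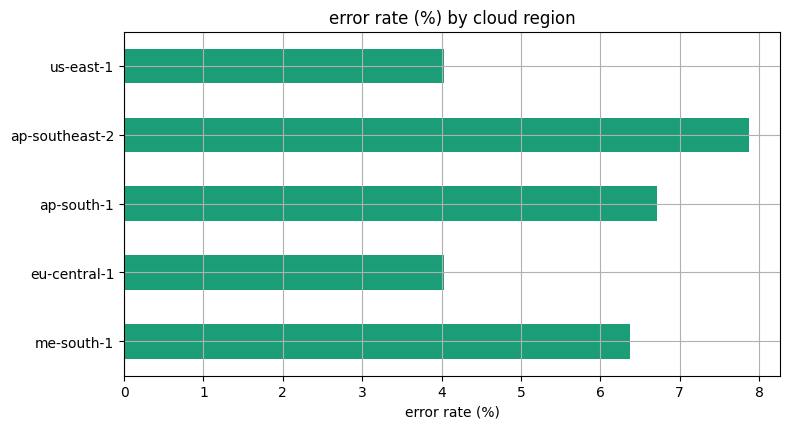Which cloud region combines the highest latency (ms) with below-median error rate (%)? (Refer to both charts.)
eu-central-1

Chart 2 median error rate (%) ≈ 6; below-median cloud regions: eu-central-1, us-east-1. Among those, eu-central-1 has the highest latency (ms) (≈ 350).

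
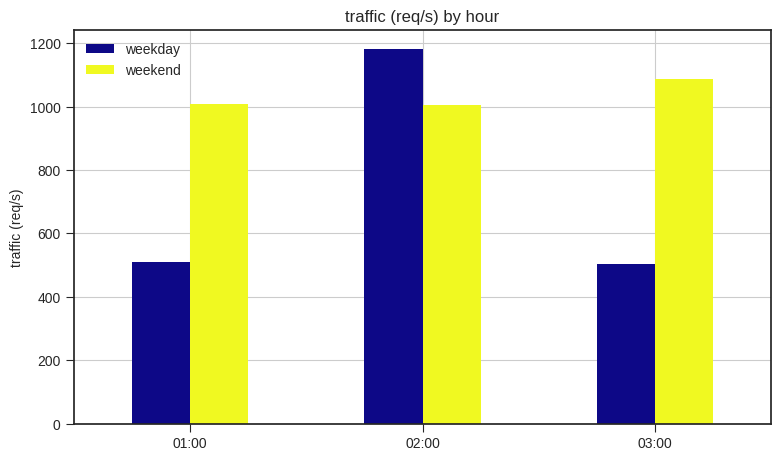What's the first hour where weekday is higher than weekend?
01:00: weekday ≈ 500 vs weekend ≈ 1000 (not yet); 02:00: weekday ≈ 1200 vs weekend ≈ 1000 (first crossover).

02:00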